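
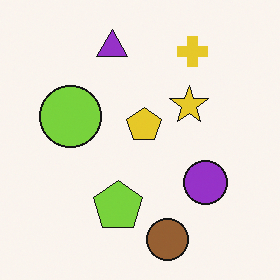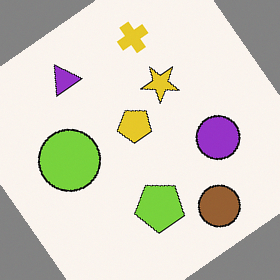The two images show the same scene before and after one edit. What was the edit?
The transformation is: rotated counter-clockwise by a large amount — several tens of degrees.

Every shape is tilted by the same angle and the image corners show triangular fill wedges — a whole-image rotation by a non-right angle.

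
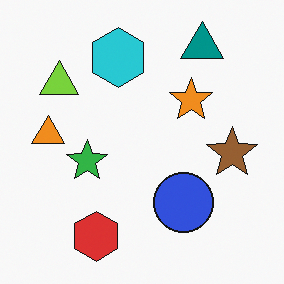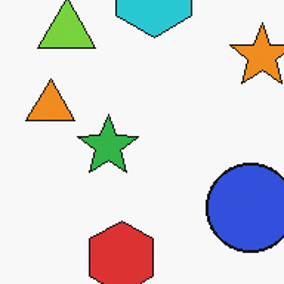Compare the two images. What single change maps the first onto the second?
It was cropped to a modestly smaller region and rescaled.

The visible shapes are larger and the field of view is narrower; shapes near the original edges may be partly or wholly outside the frame — a crop-and-rescale.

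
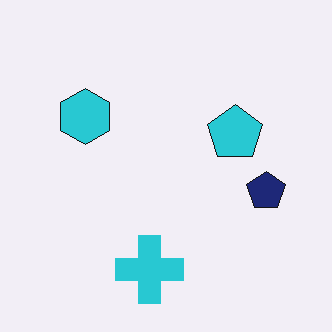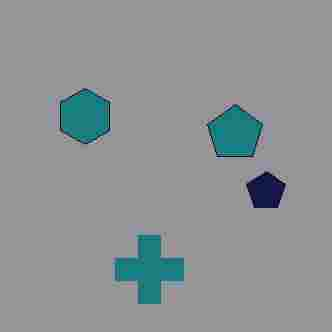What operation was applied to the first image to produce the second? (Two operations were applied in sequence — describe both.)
It was darkened a lot, then heavily JPEG-compressed with obvious blocking artifacts.

Every pixel — background and shapes alike — is uniformly darkened. Blocky 8×8 compression artifacts appear around shape edges and the flat background shows ringing — characteristic JPEG degradation.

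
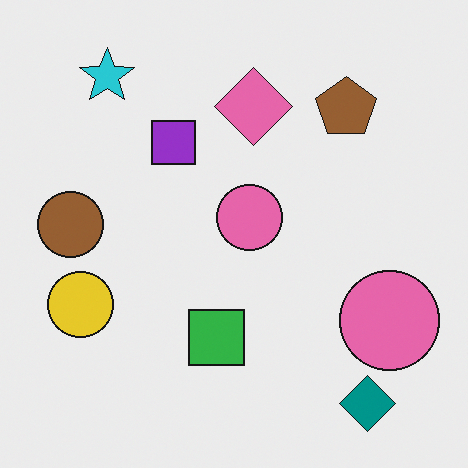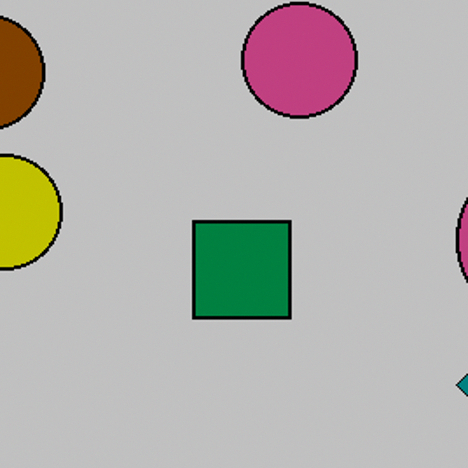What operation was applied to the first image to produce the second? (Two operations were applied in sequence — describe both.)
The second image is the first aggressively posterized, then cropped to a noticeably smaller region and rescaled.

Each flat color has snapped to a coarser quantized level — most visibly, the near-white background has dropped to a flat grey. The visible shapes are larger and the field of view is narrower; shapes near the original edges may be partly or wholly outside the frame — a crop-and-rescale.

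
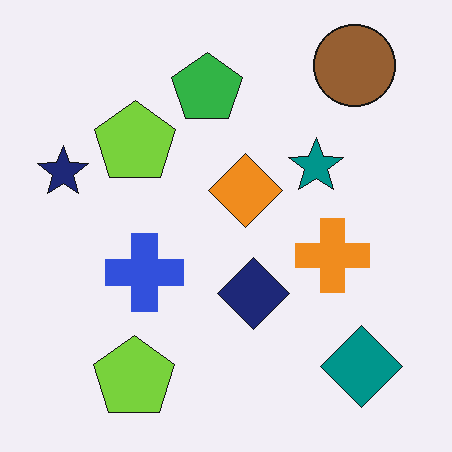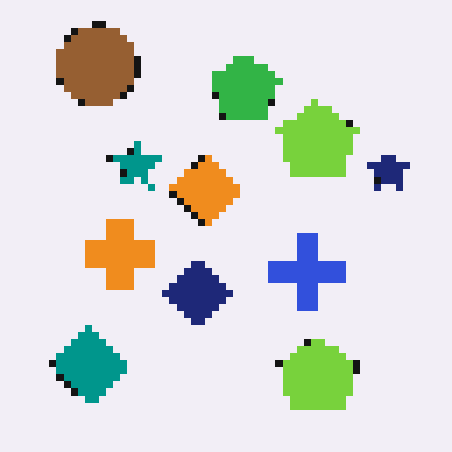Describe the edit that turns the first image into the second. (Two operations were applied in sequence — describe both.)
The transformation is: moderately pixelated, then flipped horizontally (left ↔ right).

Shapes are reduced to large square blocks; fine edges and outlines are lost — a downscale-then-upscale (mosaic) effect. The navy star is in the left of the first image and the right of the second — shapes on opposite sides of the vertical midline have swapped in a mirror flip.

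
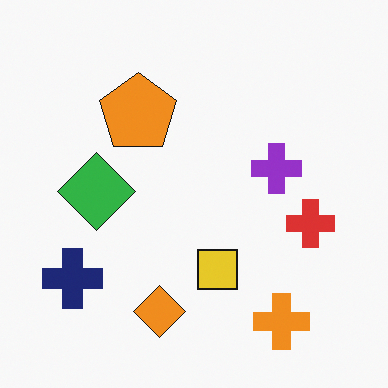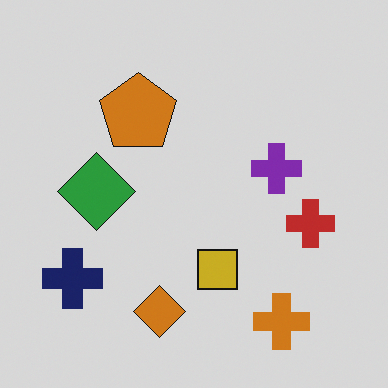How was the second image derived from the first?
Slightly darkened.

Every pixel — background and shapes alike — is uniformly darkened.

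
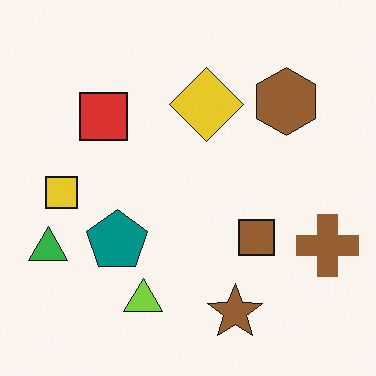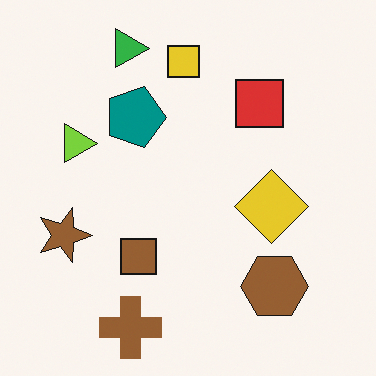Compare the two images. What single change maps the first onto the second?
This is the original image rotated 90° clockwise.

The green triangle sits in the left of the first image and the top of the second — consistent with a whole-image 90° clockwise rotation.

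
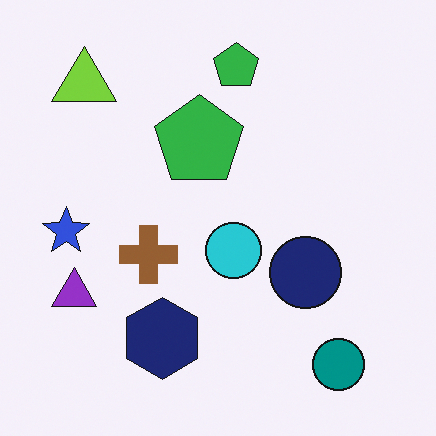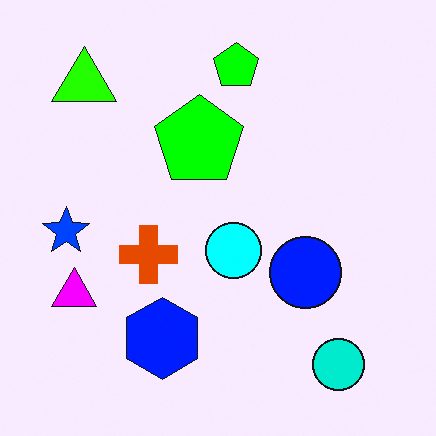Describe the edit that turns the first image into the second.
It was made much more vivid (saturation change).

All colors are more vivid — a global saturation change.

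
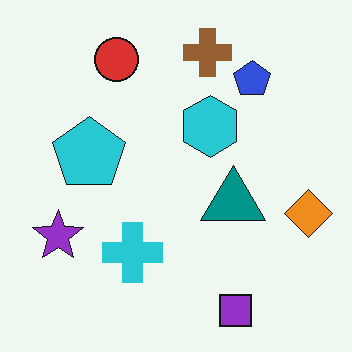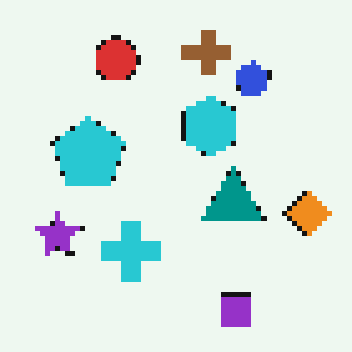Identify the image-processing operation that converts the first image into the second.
The second image is the first mildly pixelated.

Shapes are reduced to large square blocks; fine edges and outlines are lost — a downscale-then-upscale (mosaic) effect.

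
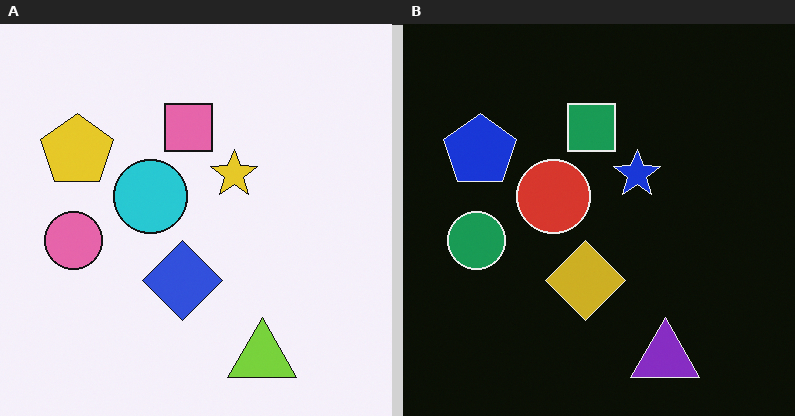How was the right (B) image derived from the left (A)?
The right (B) image is the left (A) color-inverted (negative).

The light background has become dark and every shape's color is its complement — a photographic negative.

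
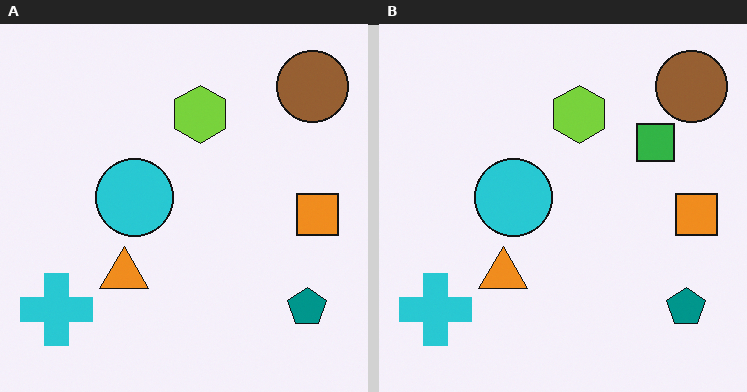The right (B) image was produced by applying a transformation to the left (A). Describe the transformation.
This is the original image overlaid with an additional green square.

A green square appears in the right (B) image that is absent from the left (A).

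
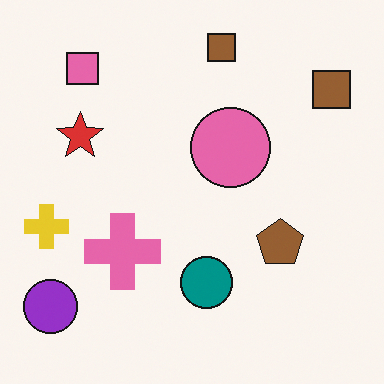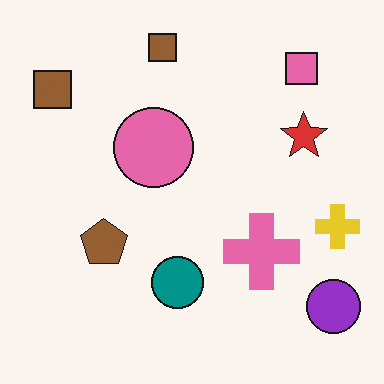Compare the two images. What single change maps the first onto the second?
The transformation is: flipped horizontally (left ↔ right).

The yellow cross is in the left of the first image and the right of the second — shapes on opposite sides of the vertical midline have swapped in a mirror flip.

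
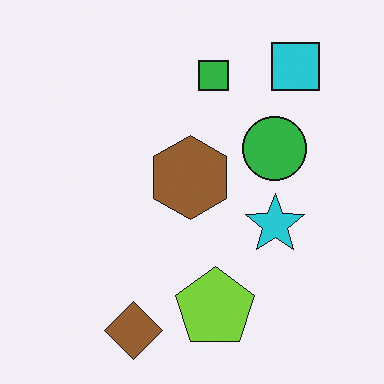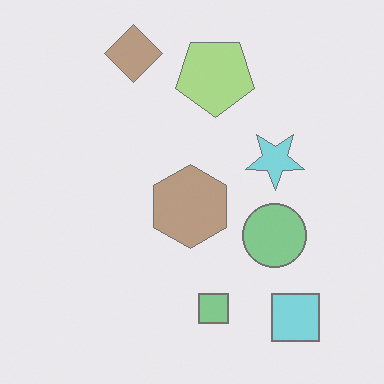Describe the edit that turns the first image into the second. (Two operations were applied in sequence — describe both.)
The transformation is: flipped vertically (top ↔ bottom), then washed out (contrast reduced).

The brown diamond is in the bottom of the first image and the top of the second — shapes on opposite sides of the horizontal midline have swapped in a mirror flip. Tones are pushed toward mid-grey across the whole image — a global contrast change.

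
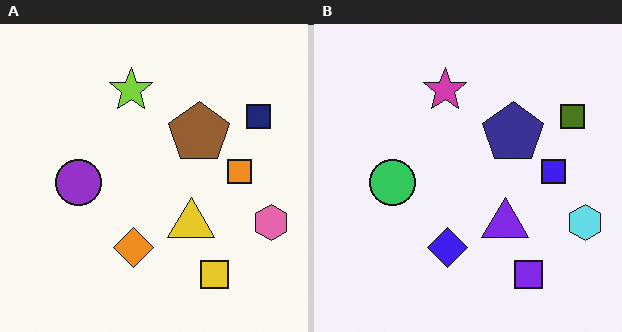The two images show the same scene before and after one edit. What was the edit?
The right (B) image is the left (A) hue-shifted by a large amount.

Every shape's color has rotated by the same amount around the hue wheel — a uniform hue shift.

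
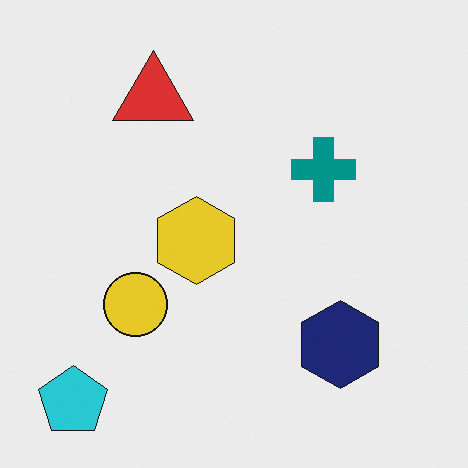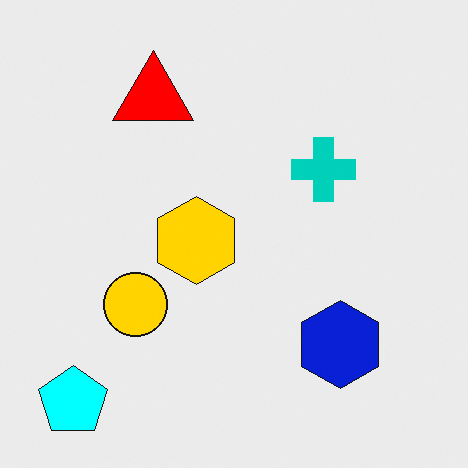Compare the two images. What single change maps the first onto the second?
Made much more vivid (saturation change).

All colors are more vivid — a global saturation change.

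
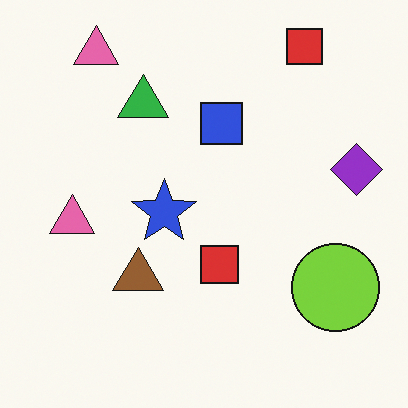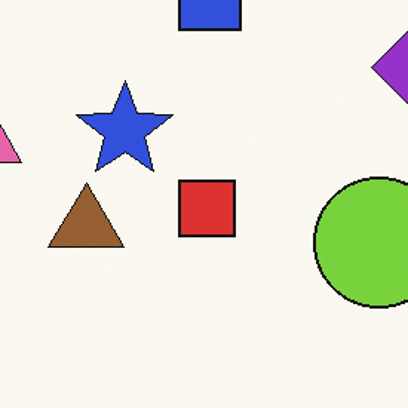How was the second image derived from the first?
The image was cropped slightly and scaled back up.

The visible shapes are larger and the field of view is narrower; shapes near the original edges may be partly or wholly outside the frame — a crop-and-rescale.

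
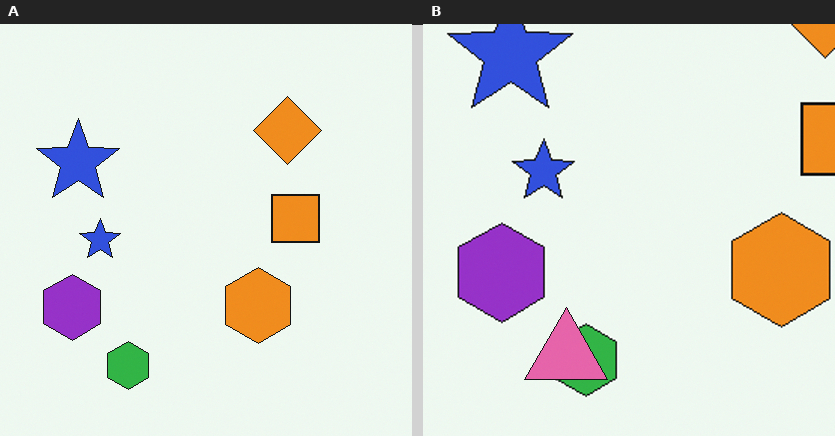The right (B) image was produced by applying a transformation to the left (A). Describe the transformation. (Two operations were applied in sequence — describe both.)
It was cropped slightly and scaled back up, then overlaid with an additional pink triangle.

The visible shapes are larger and the field of view is narrower; shapes near the original edges may be partly or wholly outside the frame — a crop-and-rescale. A pink triangle appears in the right (B) image that is absent from the left (A).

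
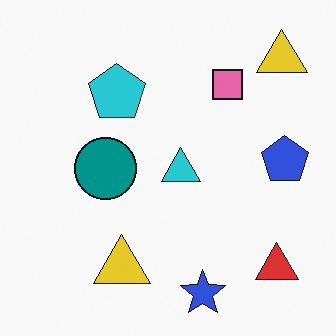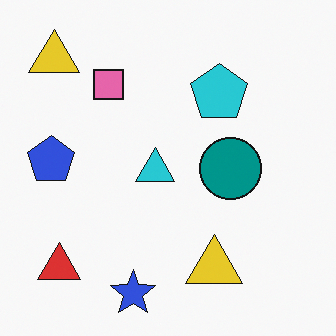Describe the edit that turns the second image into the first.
It was flipped horizontally (left ↔ right).

The blue pentagon is in the left of the second image and the right of the first — shapes on opposite sides of the vertical midline have swapped in a mirror flip.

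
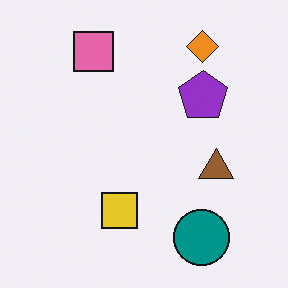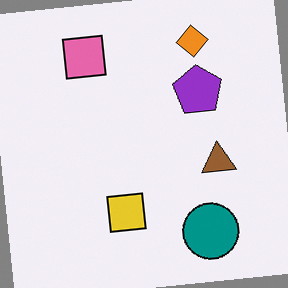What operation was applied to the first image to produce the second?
The image was rotated counter-clockwise by a small amount.

Every shape is tilted by the same angle and the image corners show triangular fill wedges — a whole-image rotation by a non-right angle.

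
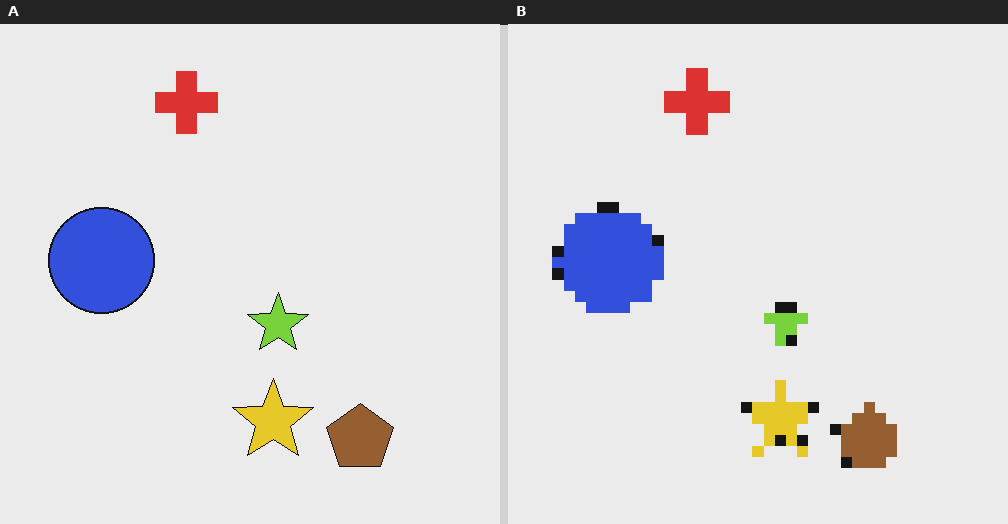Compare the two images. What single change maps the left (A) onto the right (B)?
It was heavily pixelated into large blocks.

Shapes are reduced to large square blocks; fine edges and outlines are lost — a downscale-then-upscale (mosaic) effect.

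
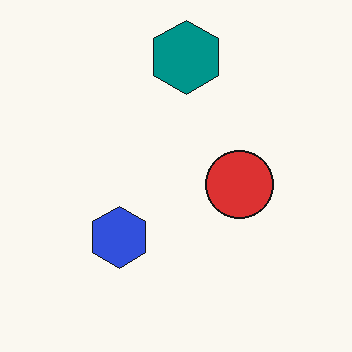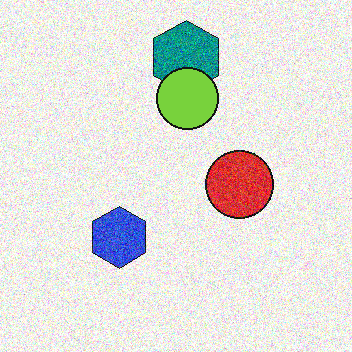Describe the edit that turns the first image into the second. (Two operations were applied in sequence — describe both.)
The second image is the first degraded with a thick layer of grain, then overlaid with an additional lime circle.

Random speckle covers the whole image, including the flat background. A lime circle appears in the second image that is absent from the first.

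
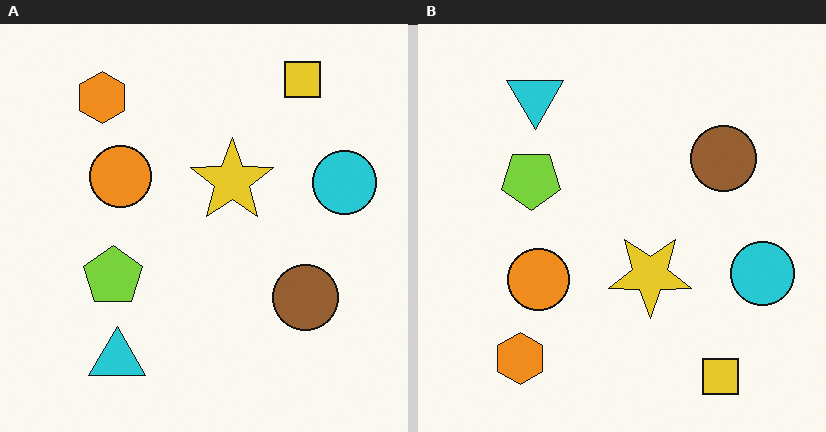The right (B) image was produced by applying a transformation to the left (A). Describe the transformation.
It was flipped vertically (top ↔ bottom).

The yellow square is in the top-right of the left (A) image and the bottom-right of the right (B) — shapes on opposite sides of the horizontal midline have swapped in a mirror flip.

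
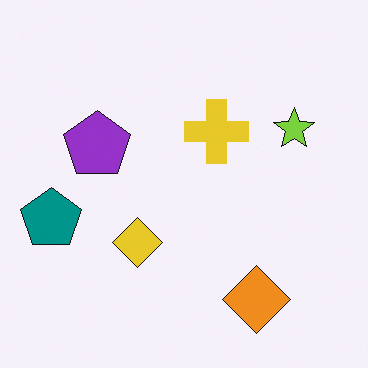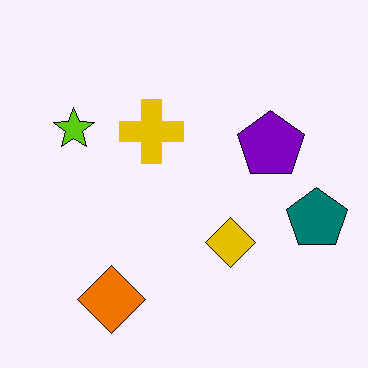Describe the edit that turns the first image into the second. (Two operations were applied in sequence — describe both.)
The second image is the first flipped horizontally (left ↔ right), then given slightly increased contrast.

The teal pentagon is in the left of the first image and the right of the second — shapes on opposite sides of the vertical midline have swapped in a mirror flip. Tones are pushed away from mid-grey across the whole image — a global contrast change.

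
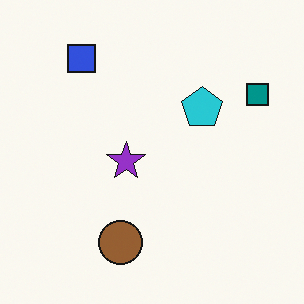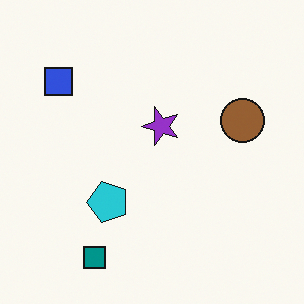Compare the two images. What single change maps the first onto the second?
The transformation is: transposed (reflected across the top-left ↔ bottom-right diagonal).

Shapes have swapped their row and column positions — what was in the top-right is now in the bottom-left — a diagonal reflection.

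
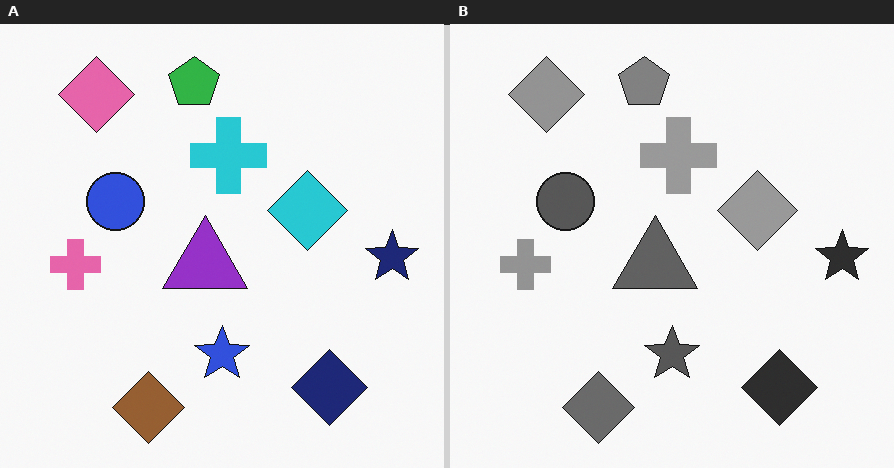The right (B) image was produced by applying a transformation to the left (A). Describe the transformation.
The transformation is: converted to grayscale.

All color is removed — every shape is now a shade of grey.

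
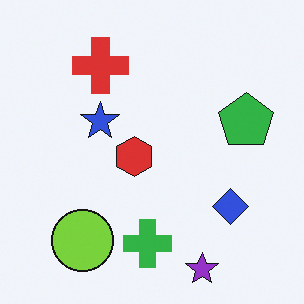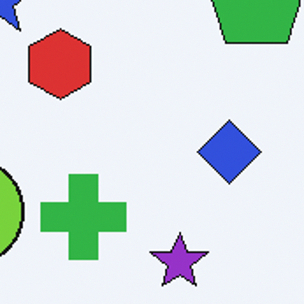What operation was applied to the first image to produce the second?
The image was cropped tightly and scaled back up.

The visible shapes are larger and the field of view is narrower; shapes near the original edges may be partly or wholly outside the frame — a crop-and-rescale.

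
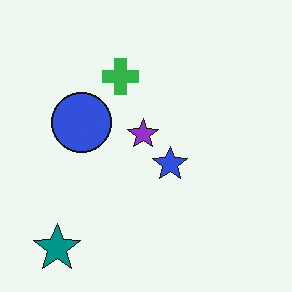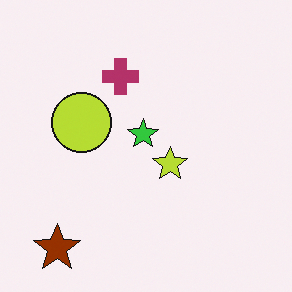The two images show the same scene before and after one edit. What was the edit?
The image was hue-shifted through roughly half the color wheel.

Every shape's color has rotated by the same amount around the hue wheel — a uniform hue shift.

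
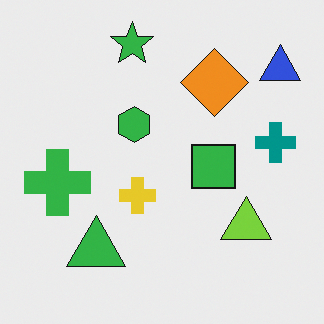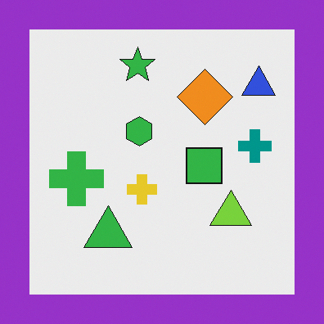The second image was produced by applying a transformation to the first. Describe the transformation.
It was framed with a purple border.

A solid purple frame runs around the edge of the second image, with the content slightly shrunk inside it.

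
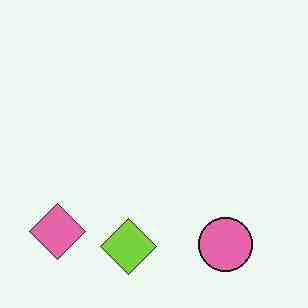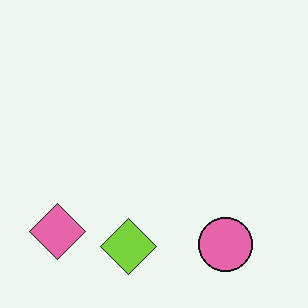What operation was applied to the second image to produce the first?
It was degraded with heavy JPEG compression.

Blocky 8×8 compression artifacts appear around shape edges and the flat background shows ringing — characteristic JPEG degradation.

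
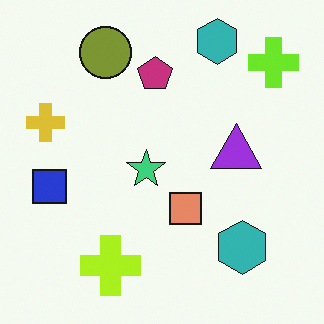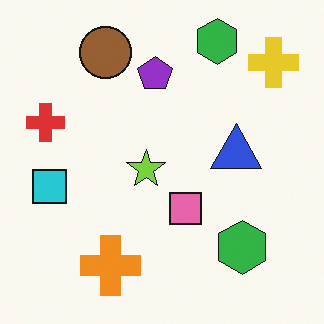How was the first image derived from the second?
The image was hue-shifted by a small amount.

Every shape's color has rotated by the same amount around the hue wheel — a uniform hue shift.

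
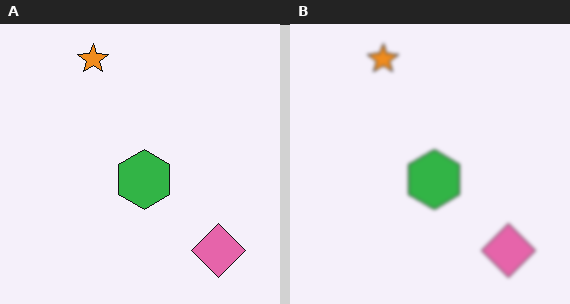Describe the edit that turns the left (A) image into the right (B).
The transformation is: given a subtle gaussian blur.

Shape edges and outlines are uniformly softened across the whole image.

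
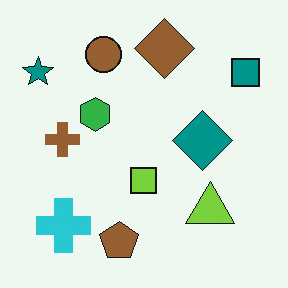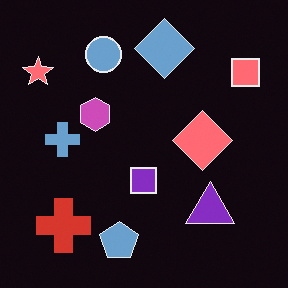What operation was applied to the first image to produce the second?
The transformation is: color-inverted (negative).

The light background has become dark and every shape's color is its complement — a photographic negative.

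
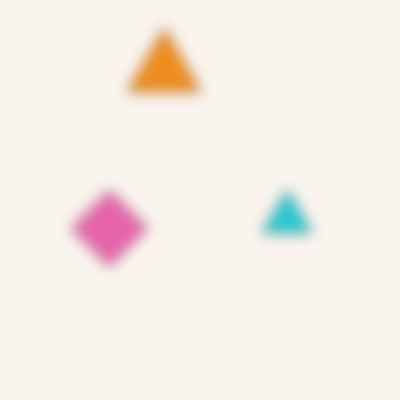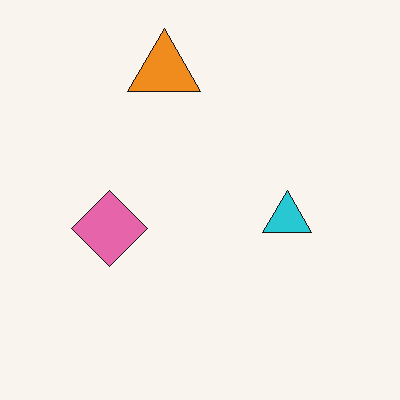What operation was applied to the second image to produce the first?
The image was heavily blurred.

Shape edges and outlines are uniformly softened across the whole image.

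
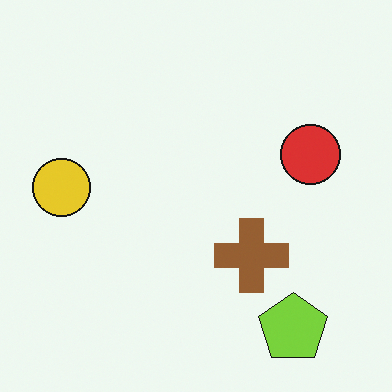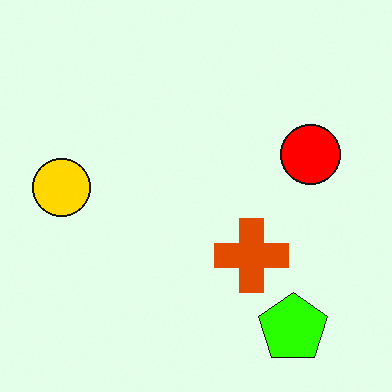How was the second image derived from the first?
It was made much more vivid (saturation change).

All colors are more vivid — a global saturation change.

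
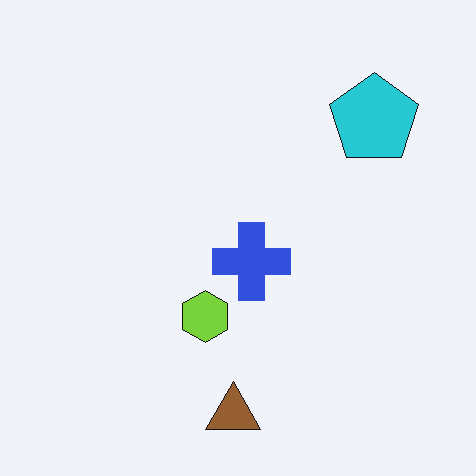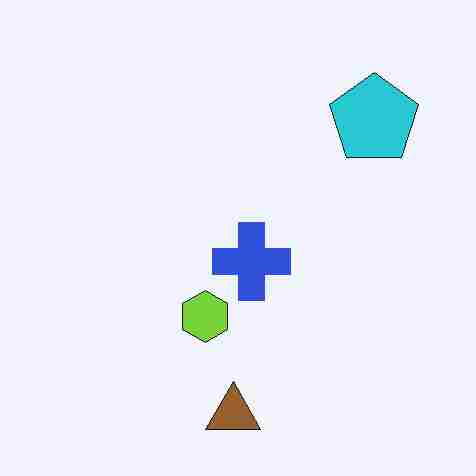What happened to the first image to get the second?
The transformation is: degraded with heavy JPEG compression.

Blocky 8×8 compression artifacts appear around shape edges and the flat background shows ringing — characteristic JPEG degradation.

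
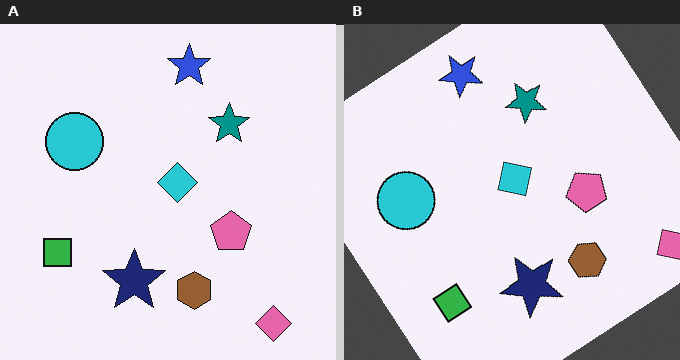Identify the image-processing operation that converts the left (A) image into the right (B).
The image was rotated counter-clockwise by a large amount — several tens of degrees.

Every shape is tilted by the same angle and the image corners show triangular fill wedges — a whole-image rotation by a non-right angle.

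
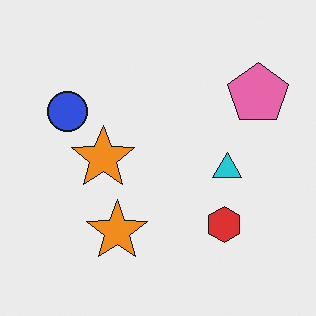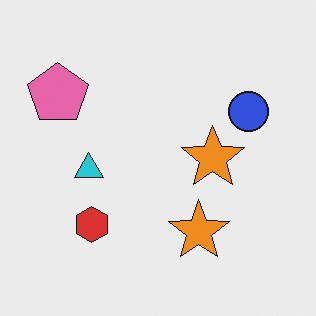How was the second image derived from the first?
It was flipped horizontally (left ↔ right).

The pink pentagon is in the top-right of the first image and the top-left of the second — shapes on opposite sides of the vertical midline have swapped in a mirror flip.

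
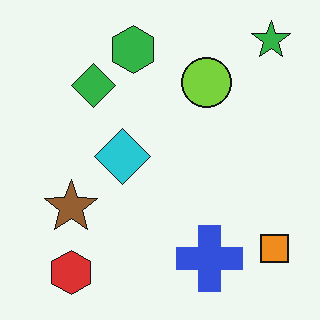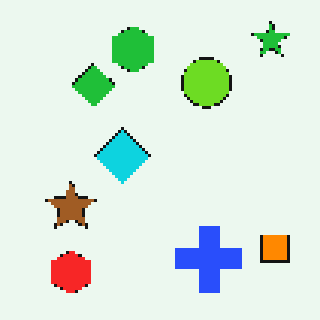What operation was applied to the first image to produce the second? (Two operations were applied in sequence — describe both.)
It was slightly oversaturated, then mildly pixelated.

All colors are more vivid — a global saturation change. Shapes are reduced to large square blocks; fine edges and outlines are lost — a downscale-then-upscale (mosaic) effect.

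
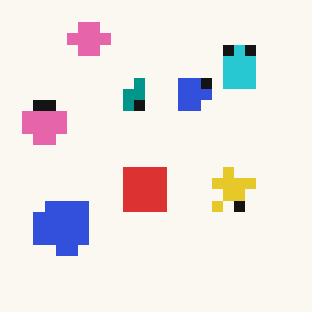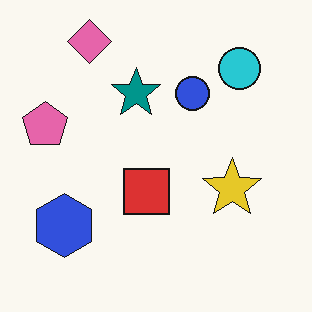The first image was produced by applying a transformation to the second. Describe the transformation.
Heavily pixelated into large blocks.

Shapes are reduced to large square blocks; fine edges and outlines are lost — a downscale-then-upscale (mosaic) effect.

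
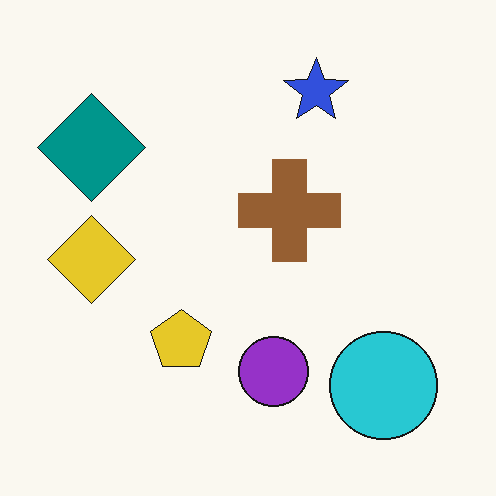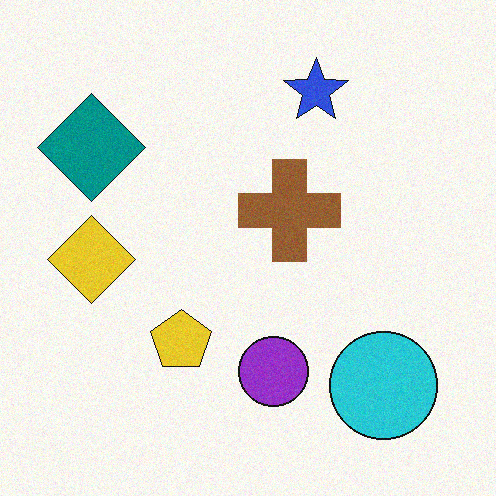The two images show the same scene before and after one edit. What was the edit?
Degraded with subtle gaussian noise.

Random speckle covers the whole image, including the flat background.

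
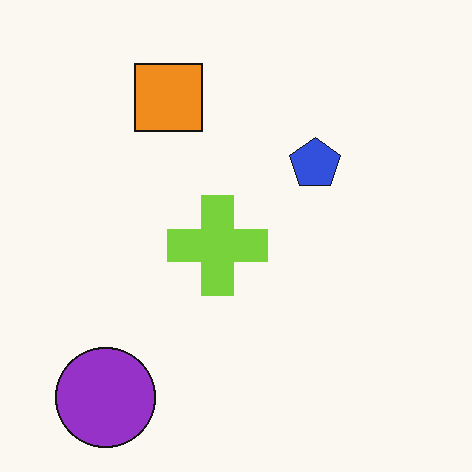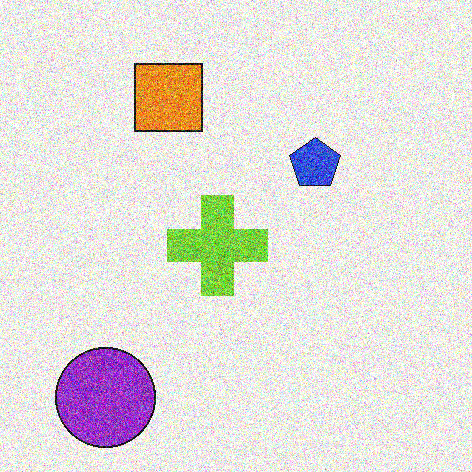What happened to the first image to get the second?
Degraded with strong gaussian noise.

Random speckle covers the whole image, including the flat background.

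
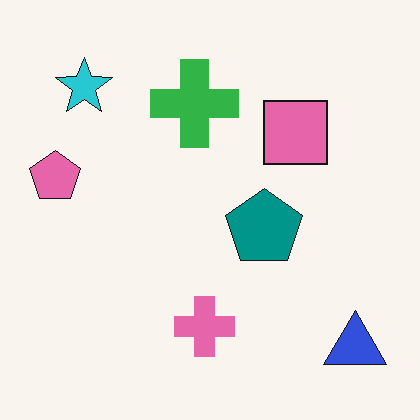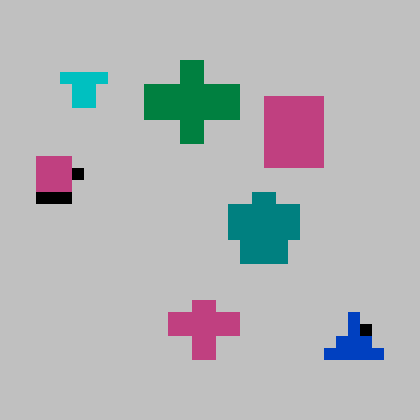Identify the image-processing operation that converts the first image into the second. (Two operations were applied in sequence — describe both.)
Heavily posterized to just a handful of flat colors, then heavily pixelated into large blocks.

Each flat color has snapped to a coarser quantized level — most visibly, the near-white background has dropped to a flat grey. Shapes are reduced to large square blocks; fine edges and outlines are lost — a downscale-then-upscale (mosaic) effect.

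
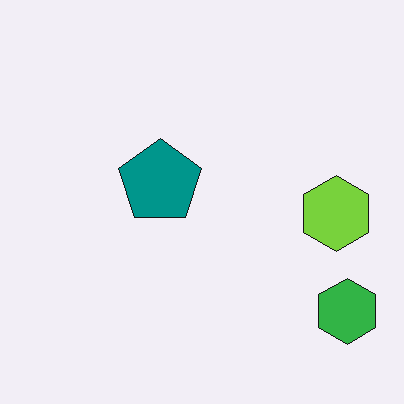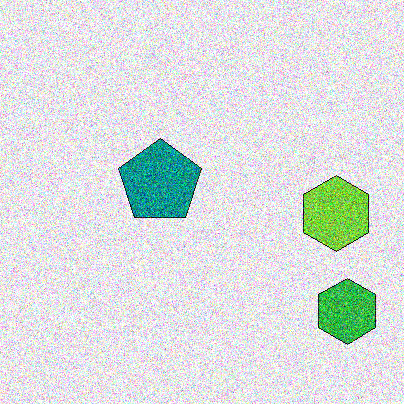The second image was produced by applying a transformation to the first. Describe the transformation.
Degraded with heavy additive noise.

Random speckle covers the whole image, including the flat background.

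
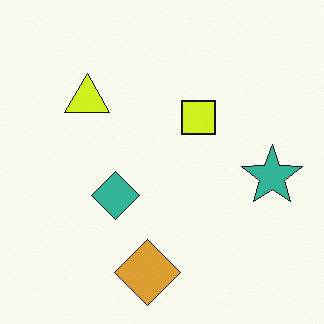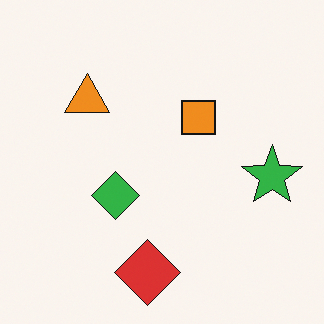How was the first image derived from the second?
It was hue-shifted slightly.

Every shape's color has rotated by the same amount around the hue wheel — a uniform hue shift.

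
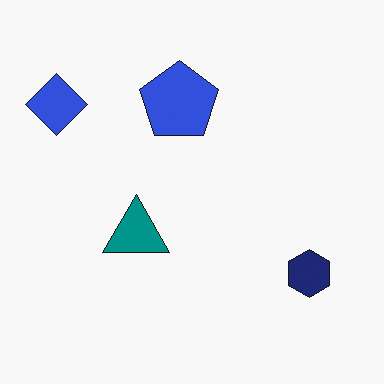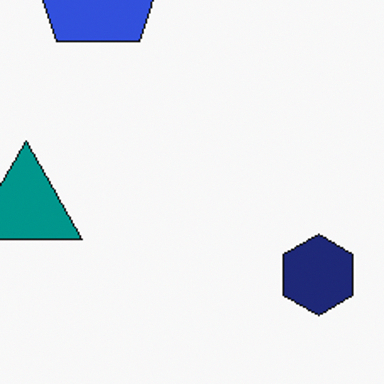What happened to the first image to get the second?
It was cropped to a noticeably smaller region and rescaled.

The visible shapes are larger and the field of view is narrower; shapes near the original edges may be partly or wholly outside the frame — a crop-and-rescale.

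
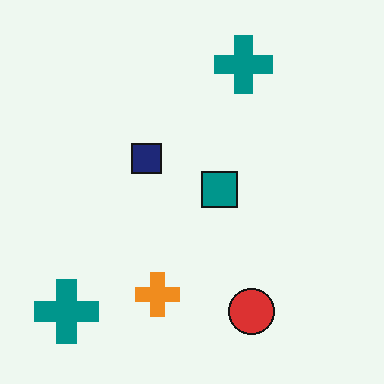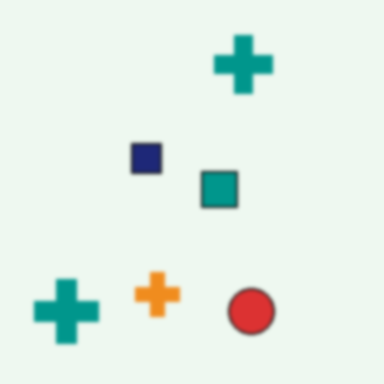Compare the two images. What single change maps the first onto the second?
This is the original image slightly softened.

Shape edges and outlines are uniformly softened across the whole image.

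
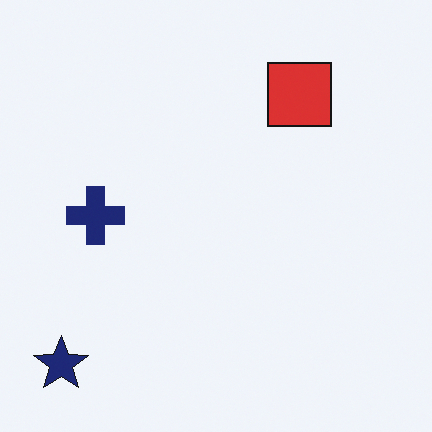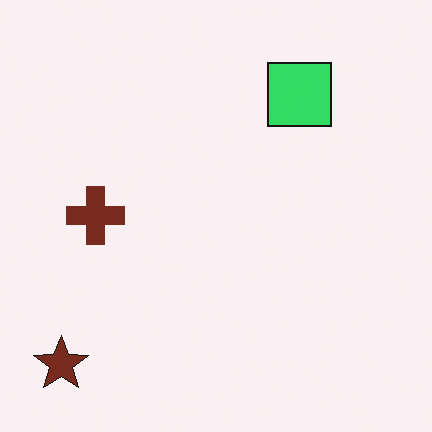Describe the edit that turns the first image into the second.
The transformation is: hue-shifted through roughly a third of the color wheel.

Every shape's color has rotated by the same amount around the hue wheel — a uniform hue shift.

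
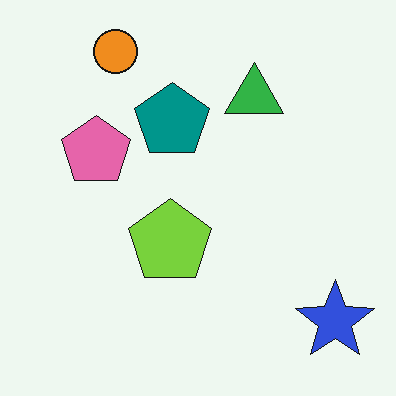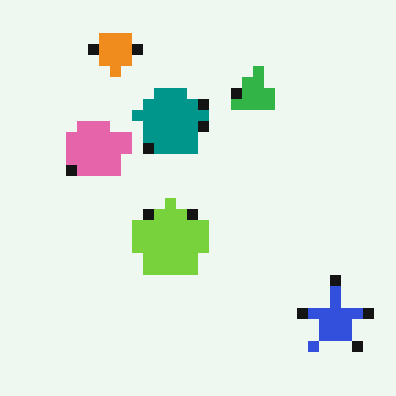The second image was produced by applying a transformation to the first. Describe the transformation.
The transformation is: heavily pixelated into large blocks.

Shapes are reduced to large square blocks; fine edges and outlines are lost — a downscale-then-upscale (mosaic) effect.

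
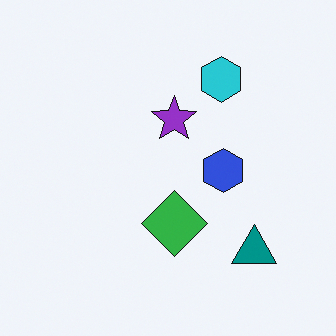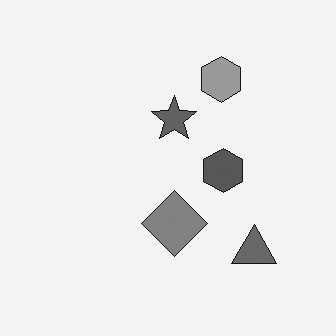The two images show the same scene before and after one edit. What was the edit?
The second image is the first converted to grayscale.

All color is removed — every shape is now a shade of grey.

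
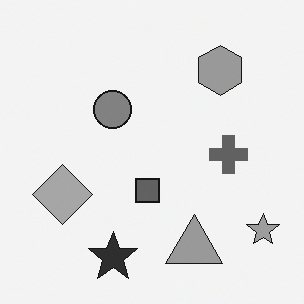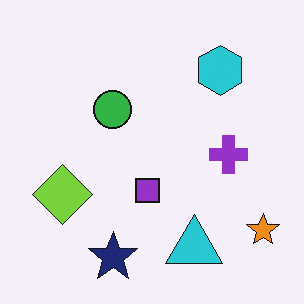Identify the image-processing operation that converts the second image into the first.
Converted to grayscale.

All color is removed — every shape is now a shade of grey.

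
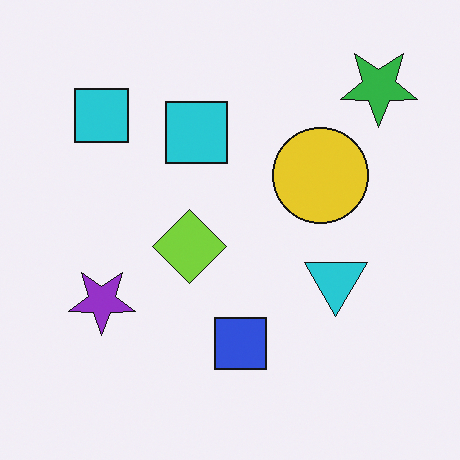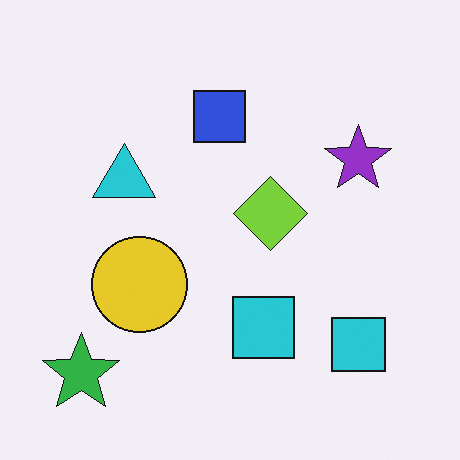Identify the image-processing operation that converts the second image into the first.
It was rotated 180°.

The green star sits in the bottom-left of the second image and the top-right of the first — consistent with a whole-image 180° rotation.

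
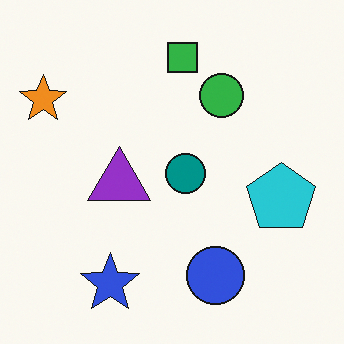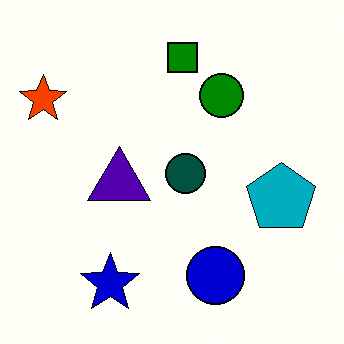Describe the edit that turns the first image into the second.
It was given much higher contrast.

Tones are pushed away from mid-grey across the whole image — a global contrast change.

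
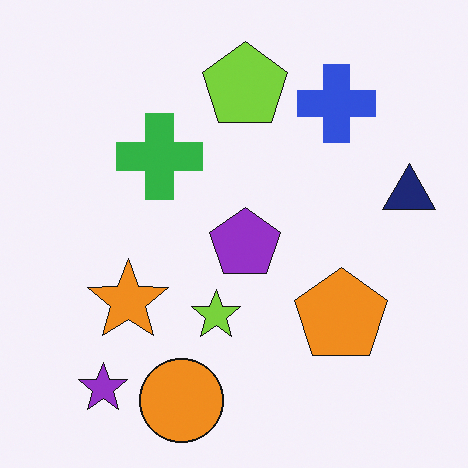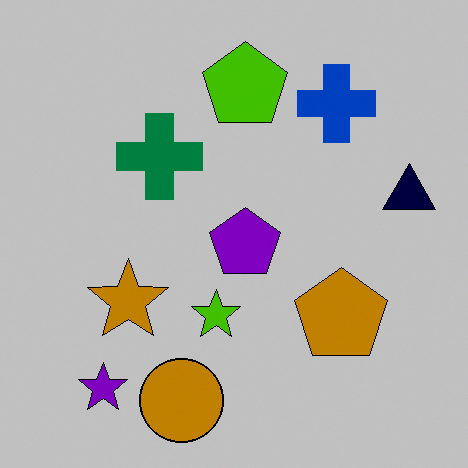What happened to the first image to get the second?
The image was aggressively posterized.

Each flat color has snapped to a coarser quantized level — most visibly, the near-white background has dropped to a flat grey.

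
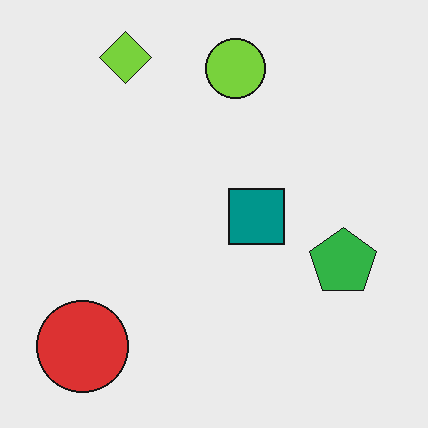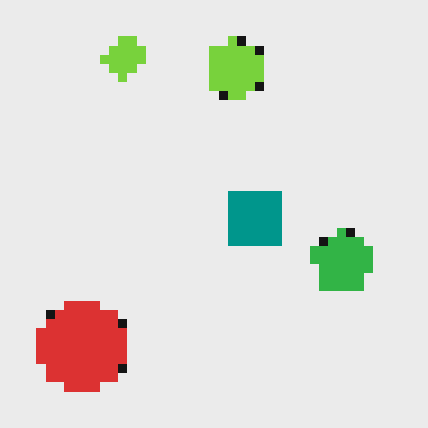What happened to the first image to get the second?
The transformation is: coarsely pixelated.

Shapes are reduced to large square blocks; fine edges and outlines are lost — a downscale-then-upscale (mosaic) effect.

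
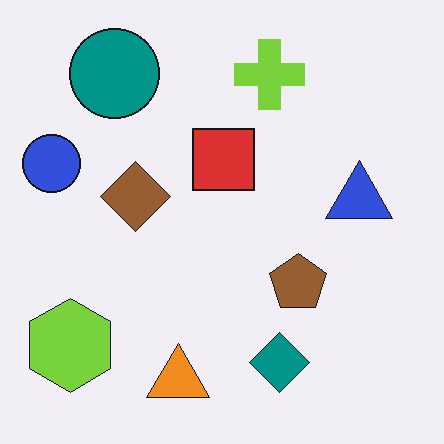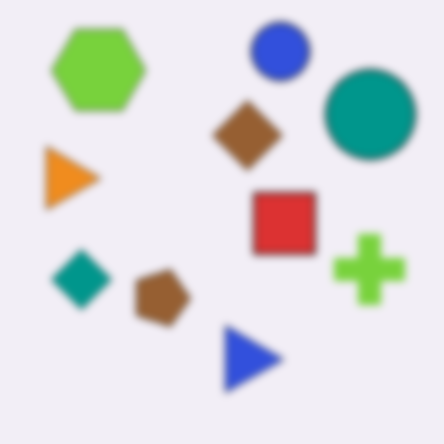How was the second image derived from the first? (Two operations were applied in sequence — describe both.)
It was moderately blurred, then rotated 90° clockwise.

Shape edges and outlines are uniformly softened across the whole image. The lime hexagon sits in the bottom-left of the first image and the top-left of the second — consistent with a whole-image 90° clockwise rotation.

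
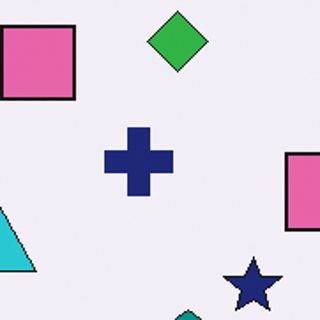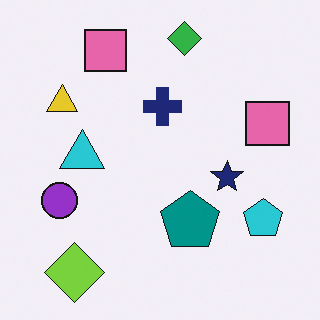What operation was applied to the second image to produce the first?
This is the original image cropped tightly and scaled back up.

The visible shapes are larger and the field of view is narrower; shapes near the original edges may be partly or wholly outside the frame — a crop-and-rescale.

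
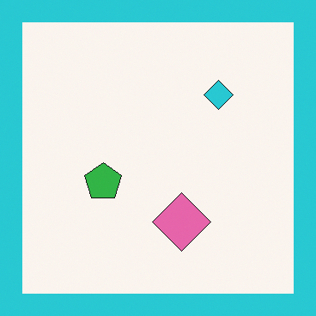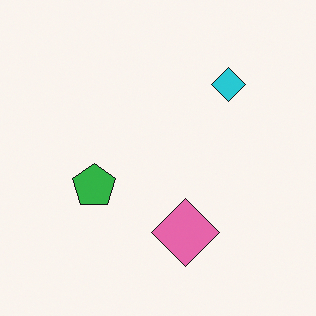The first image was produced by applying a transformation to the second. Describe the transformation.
The image was framed with a cyan border.

A solid cyan frame runs around the edge of the first image, with the content slightly shrunk inside it.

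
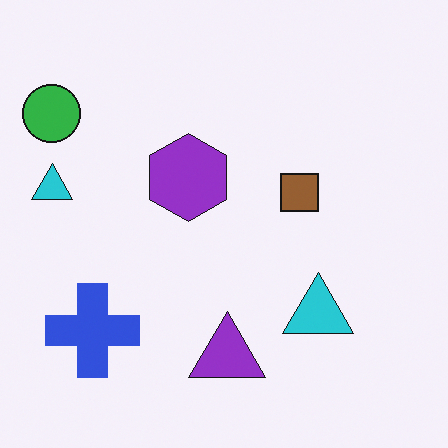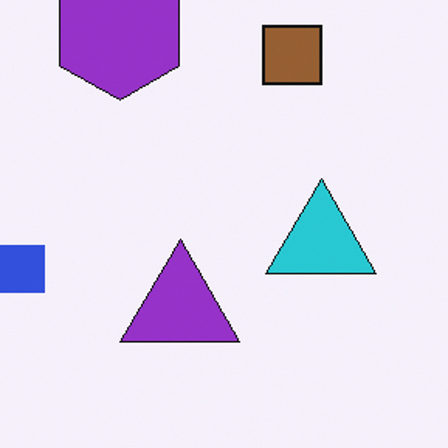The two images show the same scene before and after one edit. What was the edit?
The second image is the first cropped slightly and scaled back up.

The visible shapes are larger and the field of view is narrower; shapes near the original edges may be partly or wholly outside the frame — a crop-and-rescale.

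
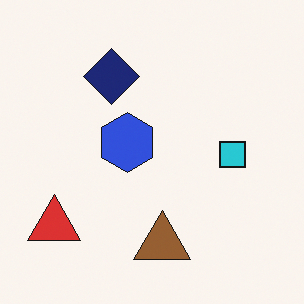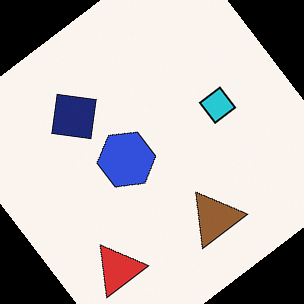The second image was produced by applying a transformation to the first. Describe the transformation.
The image was rotated counter-clockwise by a large amount — several tens of degrees.

Every shape is tilted by the same angle and the image corners show triangular fill wedges — a whole-image rotation by a non-right angle.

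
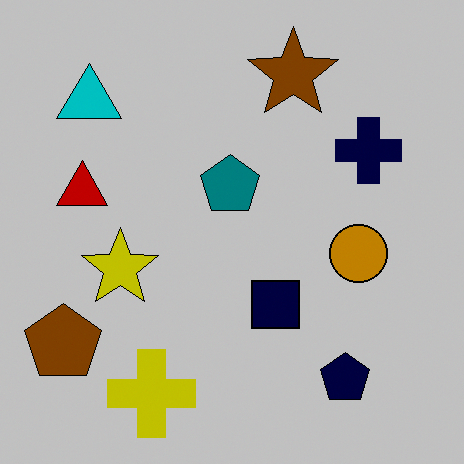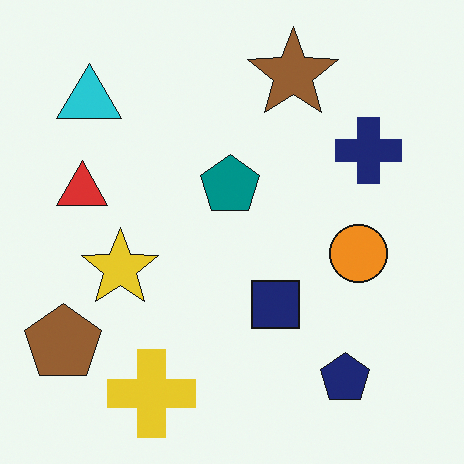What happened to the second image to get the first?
The first image is the second aggressively posterized.

Each flat color has snapped to a coarser quantized level — most visibly, the near-white background has dropped to a flat grey.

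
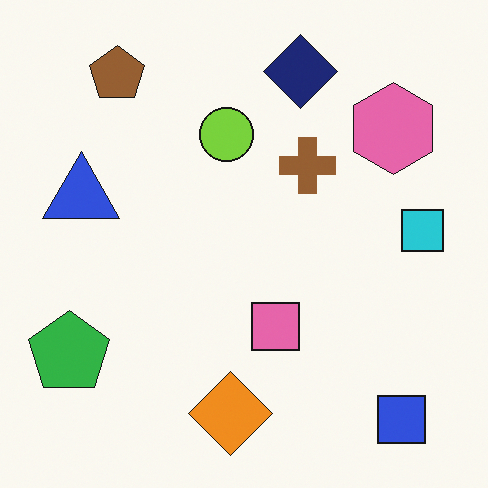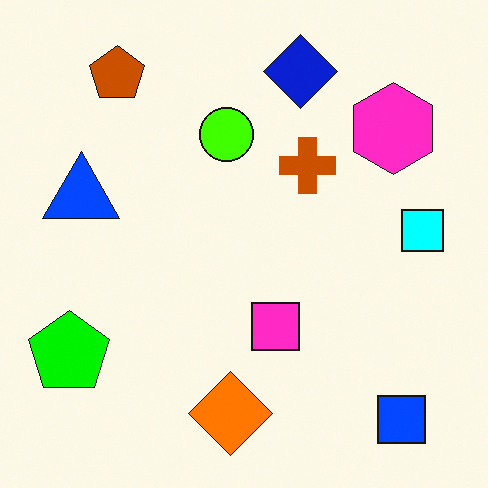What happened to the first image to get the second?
Made much more vivid (saturation change).

All colors are more vivid — a global saturation change.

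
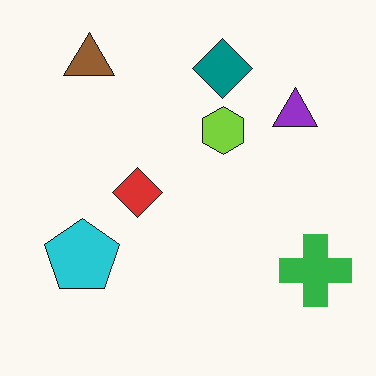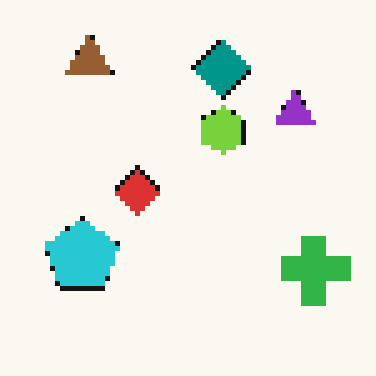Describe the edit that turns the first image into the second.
The transformation is: mildly pixelated.

Shapes are reduced to large square blocks; fine edges and outlines are lost — a downscale-then-upscale (mosaic) effect.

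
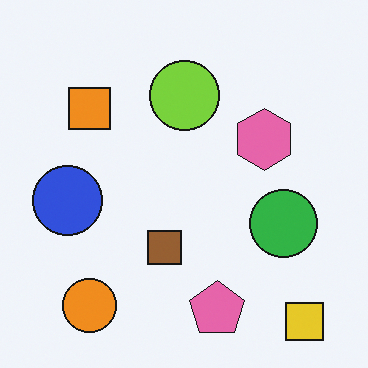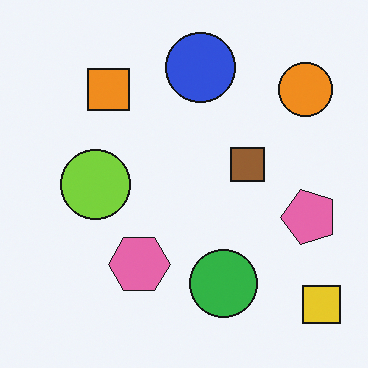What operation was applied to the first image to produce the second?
The second image is the first transposed (reflected across the top-left ↔ bottom-right diagonal).

Shapes have swapped their row and column positions — what was in the top-right is now in the bottom-left — a diagonal reflection.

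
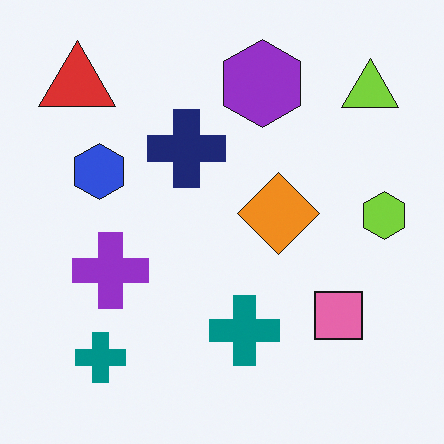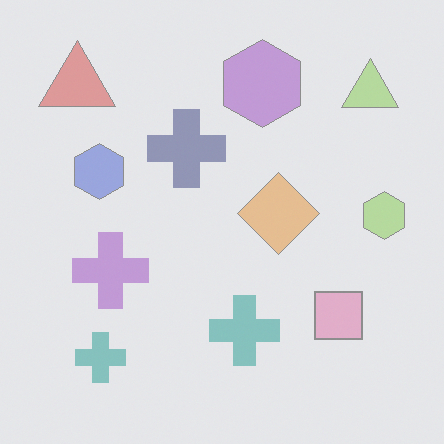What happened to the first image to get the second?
It was given much lower contrast.

Tones are pushed toward mid-grey across the whole image — a global contrast change.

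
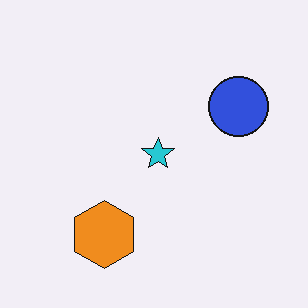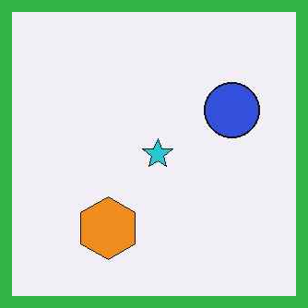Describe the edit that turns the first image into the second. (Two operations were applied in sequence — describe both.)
The image was given moderate JPEG compression, then framed with a green border.

Blocky 8×8 compression artifacts appear around shape edges and the flat background shows ringing — characteristic JPEG degradation. A solid green frame runs around the edge of the second image, with the content slightly shrunk inside it.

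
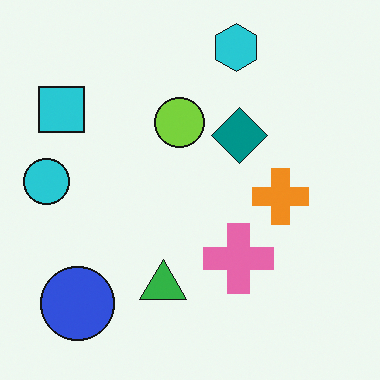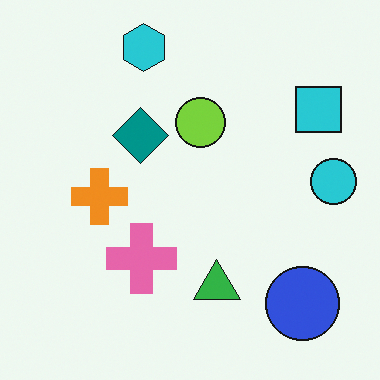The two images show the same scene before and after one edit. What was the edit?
Flipped horizontally (left ↔ right).

The cyan circle is in the left of the first image and the right of the second — shapes on opposite sides of the vertical midline have swapped in a mirror flip.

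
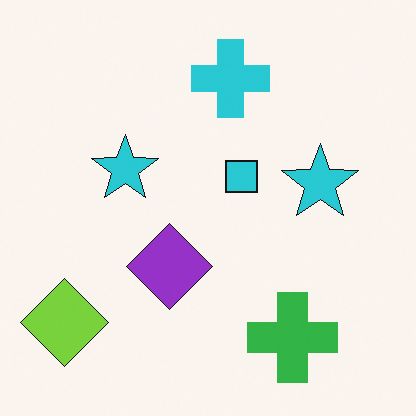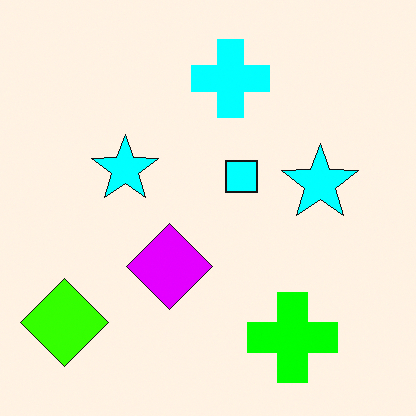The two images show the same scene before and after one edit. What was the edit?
The second image is the first made much more vivid (saturation change).

All colors are more vivid — a global saturation change.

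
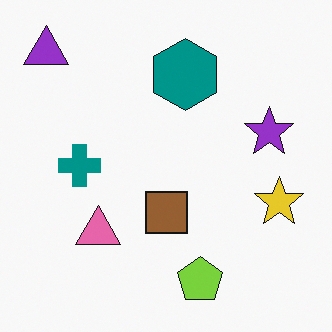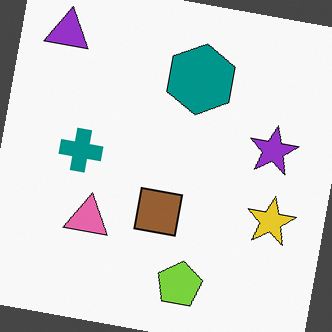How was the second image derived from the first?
The transformation is: rotated clockwise by a few degrees.

Every shape is tilted by the same angle and the image corners show triangular fill wedges — a whole-image rotation by a non-right angle.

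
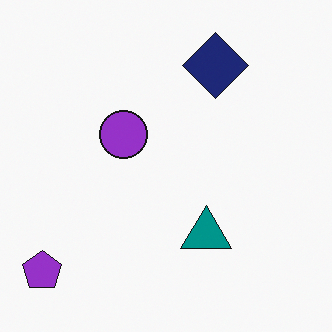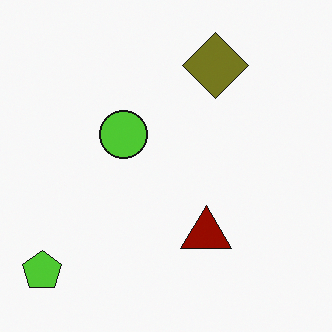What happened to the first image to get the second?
The second image is the first hue-shifted through roughly half the color wheel.

Every shape's color has rotated by the same amount around the hue wheel — a uniform hue shift.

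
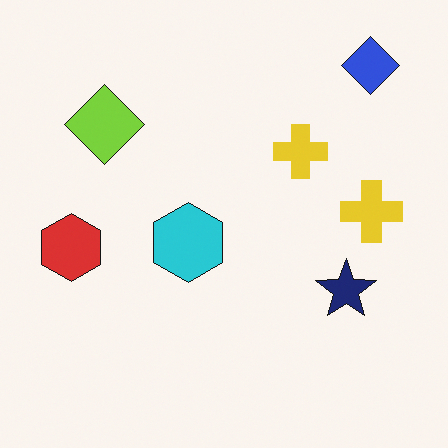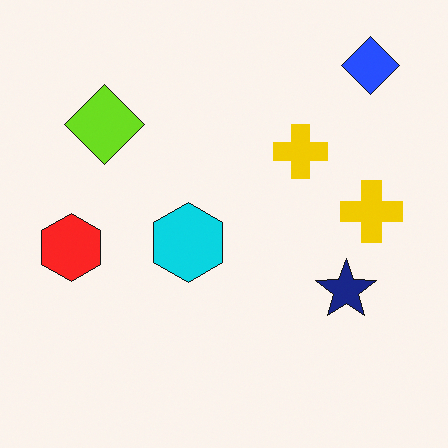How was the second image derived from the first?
The image was slightly oversaturated.

All colors are more vivid — a global saturation change.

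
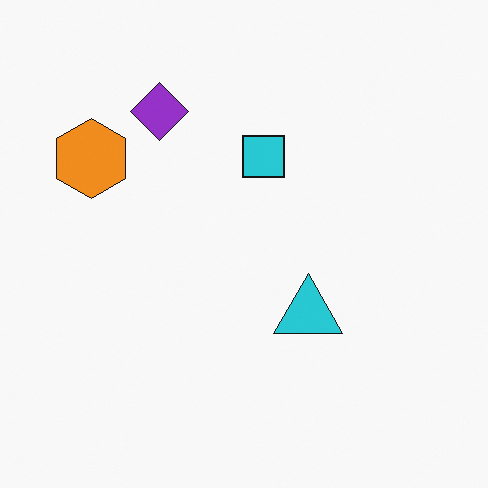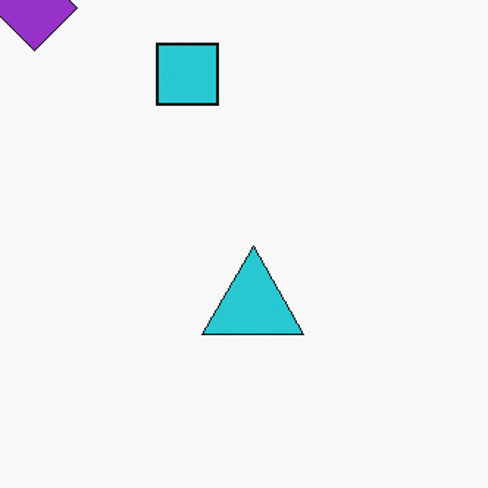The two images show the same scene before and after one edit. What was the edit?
This is the original image cropped slightly and scaled back up.

The visible shapes are larger and the field of view is narrower; shapes near the original edges may be partly or wholly outside the frame — a crop-and-rescale.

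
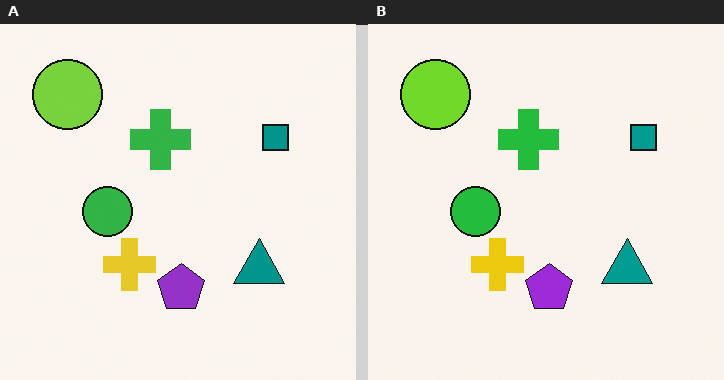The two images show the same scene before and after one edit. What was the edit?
It was slightly oversaturated.

All colors are more vivid — a global saturation change.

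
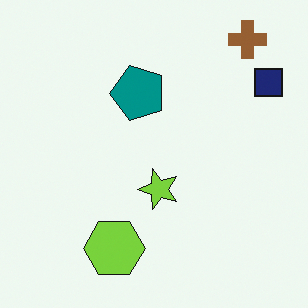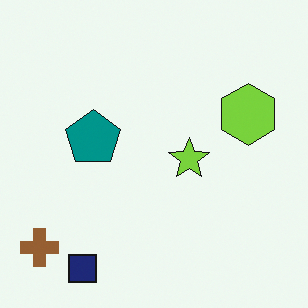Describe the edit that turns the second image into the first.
The image was transposed (reflected across the top-left ↔ bottom-right diagonal).

Shapes have swapped their row and column positions — what was in the top-right is now in the bottom-left — a diagonal reflection.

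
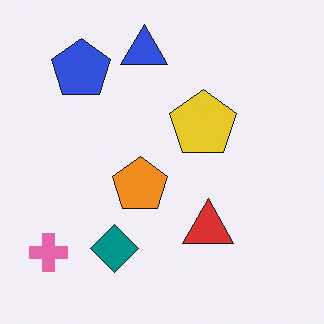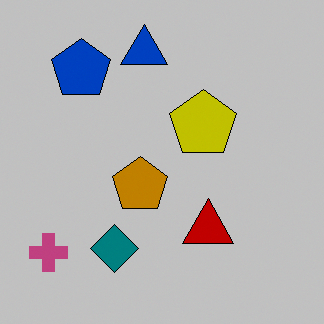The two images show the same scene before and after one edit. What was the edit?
This is the original image heavily posterized to just a handful of flat colors.

Each flat color has snapped to a coarser quantized level — most visibly, the near-white background has dropped to a flat grey.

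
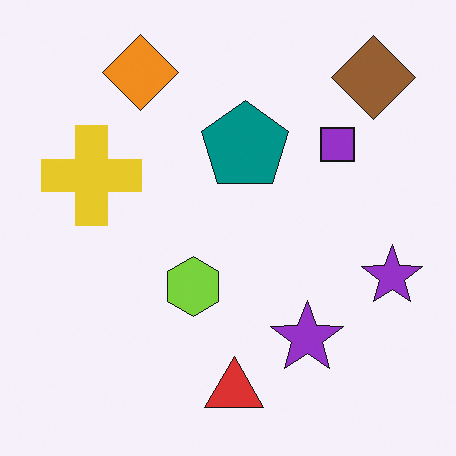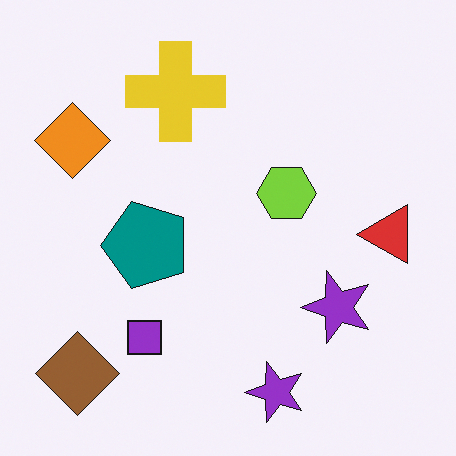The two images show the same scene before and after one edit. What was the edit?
The second image is the first transposed (reflected across the top-left ↔ bottom-right diagonal).

Shapes have swapped their row and column positions — what was in the top-right is now in the bottom-left — a diagonal reflection.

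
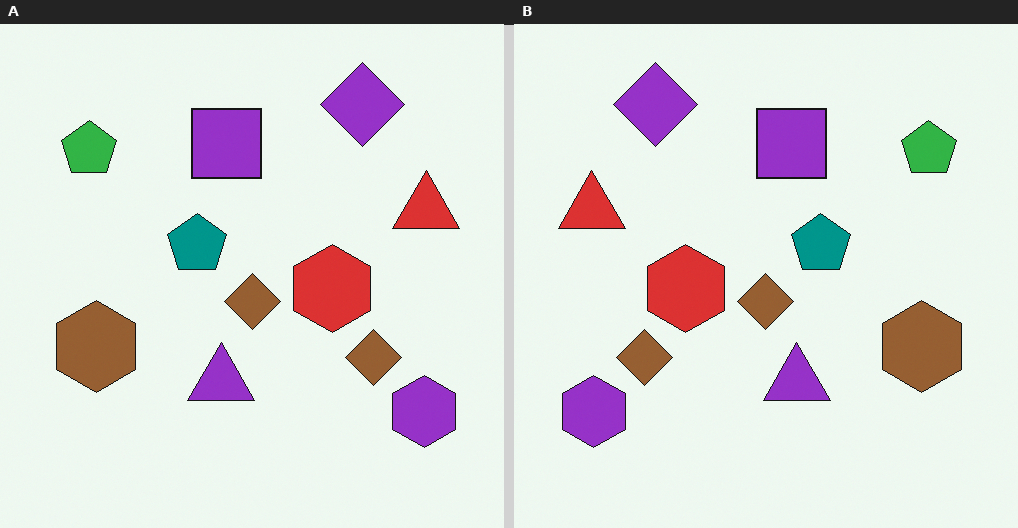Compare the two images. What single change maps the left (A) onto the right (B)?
It was flipped horizontally (left ↔ right).

The red triangle is in the right of the left (A) image and the left of the right (B) — shapes on opposite sides of the vertical midline have swapped in a mirror flip.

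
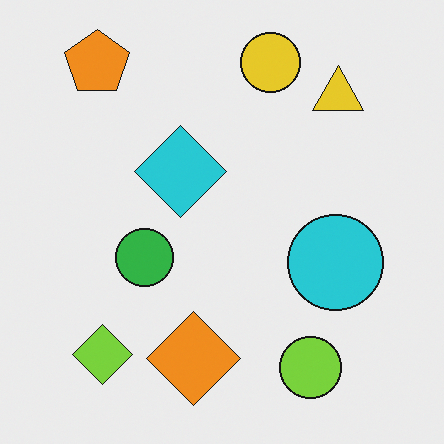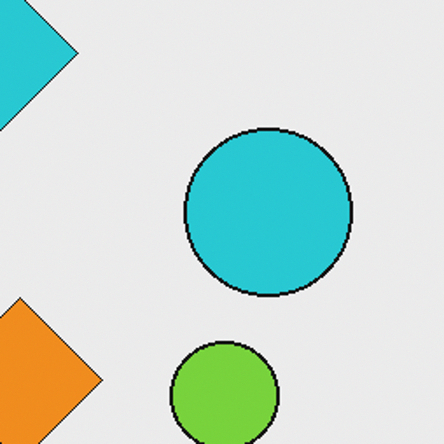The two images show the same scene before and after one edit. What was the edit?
The second image is the first cropped to a noticeably smaller region and rescaled.

The visible shapes are larger and the field of view is narrower; shapes near the original edges may be partly or wholly outside the frame — a crop-and-rescale.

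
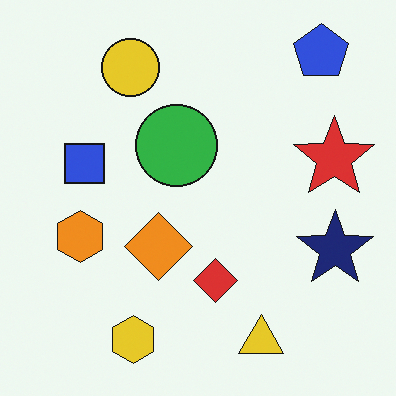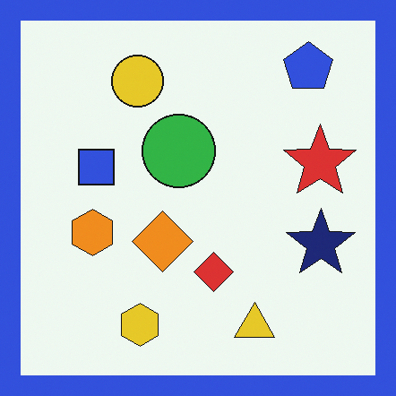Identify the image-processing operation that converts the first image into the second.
The image was framed with a blue border.

A solid blue frame runs around the edge of the second image, with the content slightly shrunk inside it.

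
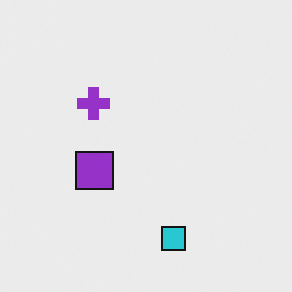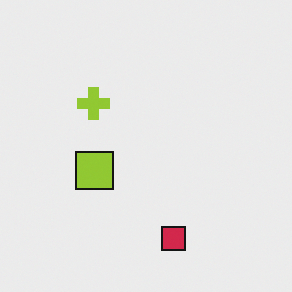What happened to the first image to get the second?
The second image is the first hue-shifted through roughly half the color wheel.

Every shape's color has rotated by the same amount around the hue wheel — a uniform hue shift.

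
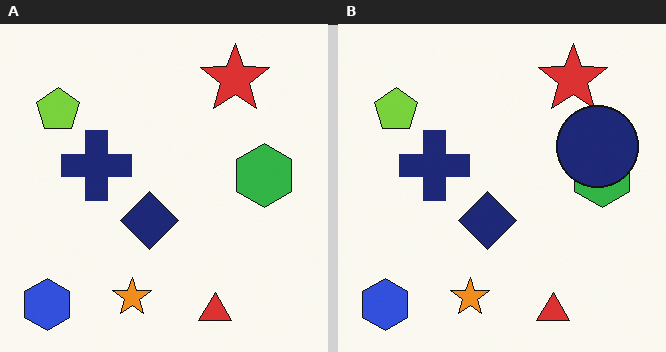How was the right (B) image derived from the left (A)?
The transformation is: overlaid with an additional navy circle.

A navy circle appears in the right (B) image that is absent from the left (A).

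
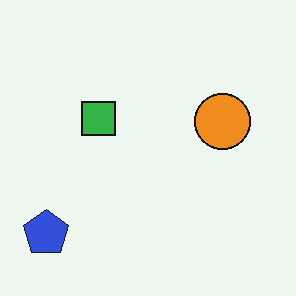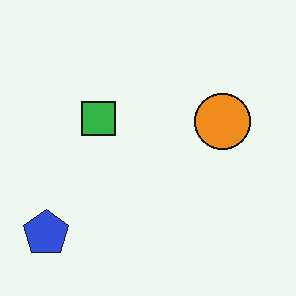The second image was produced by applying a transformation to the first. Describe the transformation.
The transformation is: JPEG-compressed with visible artifacts.

Blocky 8×8 compression artifacts appear around shape edges and the flat background shows ringing — characteristic JPEG degradation.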